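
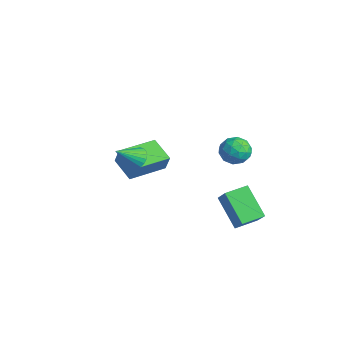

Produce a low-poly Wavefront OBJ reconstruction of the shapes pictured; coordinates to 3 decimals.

v 2.978 3.587 0.499
v 3.436 3.678 1.147
v 2.324 2.642 1.093
v 2.782 2.733 1.741
v 2.261 3.304 1.537
v 2.665 3.887 1.17
v 3.095 2.433 1.07
v 3.499 3.016 0.703
v 3.508 2.964 1.501
v 2.993 3.503 1.789
v 2.767 2.817 0.451
v 2.252 3.356 0.739
v 3.264 3.715 0.771
v 2.496 2.605 1.469
v 2.189 2.94 1.349
v 2.458 2.994 1.73
v 2.811 3.838 0.784
v 3.08 3.892 1.165
v 2.39 3.672 1.394
v 2.68 2.428 1.075
v 2.949 2.482 1.456
v 3.302 3.326 0.51
v 3.571 3.38 0.891
v 3.37 2.648 0.846
v 3.576 3.349 1.36
v 3.192 2.794 1.709
v 3.375 2.617 1.314
v 3.613 2.96 1.099
v 3.273 3.666 1.529
v 2.889 3.111 1.878
v 2.582 3.446 1.758
v 2.82 3.789 1.542
v 3.315 3.246 1.737
v 2.871 3.209 0.362
v 2.487 2.654 0.711
v 2.94 2.531 0.698
v 3.178 2.874 0.482
v 2.568 3.526 0.531
v 2.184 2.971 0.88
v 2.147 3.36 1.141
v 2.385 3.703 0.926
v 2.445 3.074 0.503
v -3.054 0.042 -2.329
v -2.692 0.096 -1.398
v -3.255 2.042 -2.366
v -2.893 2.096 -1.436
v -1.747 0.164 -2.844
v -1.385 0.218 -1.914
v -1.948 2.164 -2.882
v -1.586 2.218 -1.951
v 2.209 2.68 -2.416
v 3.026 2.584 -1.501
v 2.211 3.854 -2.296
v 3.028 3.758 -1.381
v 3.592 2.802 -3.639
v 4.409 2.706 -2.724
v 3.594 3.976 -3.519
v 4.411 3.88 -2.604
v -0.414 -0.126 -0.425
v 0.112 -0.378 -0.733
v -0.406 -1.194 0.465
v 0.224 -0.229 -0.555
v 0.239 -0.065 -0.358
v 0.155 0.09 -0.17
v -0.016 0.213 -0.022
v -0.248 0.284 0.066
v -0.505 0.292 0.078
v -0.748 0.237 0.014
v -0.941 0.126 -0.116
v -1.053 -0.022 -0.294
v -1.068 -0.187 -0.491
v -0.984 -0.342 -0.679
v -0.813 -0.464 -0.827
v -0.581 -0.535 -0.915
v -0.324 -0.544 -0.927
v -0.081 -0.488 -0.864
f 1 38 17
f 38 12 41
f 17 41 6
f 38 41 17
f 1 17 13
f 17 6 18
f 13 18 2
f 17 18 13
f 1 13 22
f 13 2 23
f 22 23 8
f 13 23 22
f 1 22 34
f 22 8 37
f 34 37 11
f 22 37 34
f 1 34 38
f 34 11 42
f 38 42 12
f 34 42 38
f 2 18 29
f 18 6 32
f 29 32 10
f 18 32 29
f 6 41 19
f 41 12 40
f 19 40 5
f 41 40 19
f 12 42 39
f 42 11 35
f 39 35 3
f 42 35 39
f 11 37 36
f 37 8 24
f 36 24 7
f 37 24 36
f 8 23 28
f 23 2 25
f 28 25 9
f 23 25 28
f 4 30 16
f 30 10 31
f 16 31 5
f 30 31 16
f 4 16 14
f 16 5 15
f 14 15 3
f 16 15 14
f 4 14 21
f 14 3 20
f 21 20 7
f 14 20 21
f 4 21 26
f 21 7 27
f 26 27 9
f 21 27 26
f 4 26 30
f 26 9 33
f 30 33 10
f 26 33 30
f 5 31 19
f 31 10 32
f 19 32 6
f 31 32 19
f 3 15 39
f 15 5 40
f 39 40 12
f 15 40 39
f 7 20 36
f 20 3 35
f 36 35 11
f 20 35 36
f 9 27 28
f 27 7 24
f 28 24 8
f 27 24 28
f 10 33 29
f 33 9 25
f 29 25 2
f 33 25 29
f 44 46 43
f 47 44 43
f 43 46 45
f 45 47 43
f 44 50 46
f 48 44 47
f 48 50 44
f 46 50 45
f 49 47 45
f 45 50 49
f 49 48 47
f 50 48 49
f 52 54 51
f 55 52 51
f 51 54 53
f 53 55 51
f 52 58 54
f 56 52 55
f 56 58 52
f 54 58 53
f 57 55 53
f 53 58 57
f 57 56 55
f 58 56 57
f 60 59 62
f 60 62 61
f 62 59 63
f 62 63 61
f 63 59 64
f 63 64 61
f 64 59 65
f 64 65 61
f 65 59 66
f 65 66 61
f 66 59 67
f 66 67 61
f 67 59 68
f 67 68 61
f 68 59 69
f 68 69 61
f 69 59 70
f 69 70 61
f 70 59 71
f 70 71 61
f 71 59 72
f 71 72 61
f 72 59 73
f 72 73 61
f 73 59 74
f 73 74 61
f 74 59 75
f 74 75 61
f 75 59 76
f 75 76 61
f 76 59 60
f 76 60 61



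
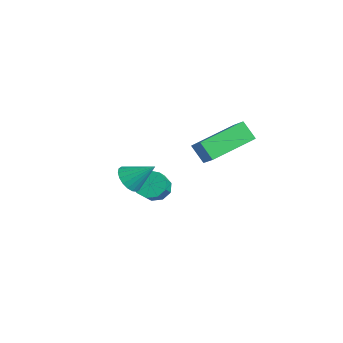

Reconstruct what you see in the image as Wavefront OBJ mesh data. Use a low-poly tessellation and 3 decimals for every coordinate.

v 2.185 -2.151 2.574
v 3.115 -2.26 3.401
v 2.021 -0.028 3.038
v 2.952 -0.137 3.865
v 2.848 -1.943 1.855
v 3.779 -2.052 2.682
v 2.685 0.18 2.319
v 3.615 0.071 3.146
v -0.259 -3.792 -0.534
v 0.387 -3.977 -0.818
v 0.399 -2.888 0.374
v 0.297 -3.726 -1.002
v 0.097 -3.487 -1.094
v -0.174 -3.309 -1.075
v -0.462 -3.226 -0.949
v -0.71 -3.256 -0.741
v -0.868 -3.391 -0.491
v -0.906 -3.606 -0.25
v -0.815 -3.857 -0.066
v -0.615 -4.096 0.026
v -0.344 -4.274 0.007
v -0.056 -4.357 -0.119
v 0.191 -4.328 -0.327
v 0.35 -4.192 -0.577
v -1.599 -1.806 -2.685
v -1.267 -2.185 -3.226
v -0.388 -2.913 -2.177
v -0.721 -2.534 -1.635
v -1.016 -1.755 -3.137
v -0.138 -2.482 -2.088
v -1.038 -1.348 -2.837
v -0.16 -2.076 -1.787
v -1.323 -1.156 -2.465
v -0.444 -1.884 -1.416
v -1.737 -1.268 -2.196
v -0.858 -1.996 -1.147
v -2.087 -1.632 -2.156
v -1.208 -2.36 -1.106
v -2.208 -2.077 -2.363
v -1.329 -2.805 -1.314
v -2.045 -2.396 -2.721
v -1.166 -3.124 -1.672
v -1.673 -2.439 -3.062
v -0.794 -3.166 -2.012
f 2 4 1
f 5 2 1
f 1 4 3
f 3 5 1
f 2 8 4
f 6 2 5
f 6 8 2
f 4 8 3
f 7 5 3
f 3 8 7
f 7 6 5
f 8 6 7
f 10 9 12
f 10 12 11
f 12 9 13
f 12 13 11
f 13 9 14
f 13 14 11
f 14 9 15
f 14 15 11
f 15 9 16
f 15 16 11
f 16 9 17
f 16 17 11
f 17 9 18
f 17 18 11
f 18 9 19
f 18 19 11
f 19 9 20
f 19 20 11
f 20 9 21
f 20 21 11
f 21 9 22
f 21 22 11
f 22 9 23
f 22 23 11
f 23 9 24
f 23 24 11
f 24 9 10
f 24 10 11
f 26 25 29
f 26 29 27
f 27 29 30
f 27 30 28
f 29 25 31
f 29 31 30
f 30 31 32
f 30 32 28
f 31 25 33
f 31 33 32
f 32 33 34
f 32 34 28
f 33 25 35
f 33 35 34
f 34 35 36
f 34 36 28
f 35 25 37
f 35 37 36
f 36 37 38
f 36 38 28
f 37 25 39
f 37 39 38
f 38 39 40
f 38 40 28
f 39 25 41
f 39 41 40
f 40 41 42
f 40 42 28
f 41 25 43
f 41 43 42
f 42 43 44
f 42 44 28
f 43 25 26
f 43 26 44
f 44 26 27
f 44 27 28



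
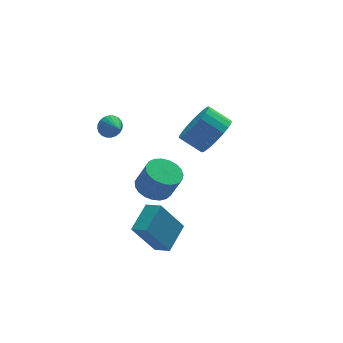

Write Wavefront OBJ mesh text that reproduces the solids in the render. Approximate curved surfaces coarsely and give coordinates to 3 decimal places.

v -0.175 1.361 -3.045
v 0.299 2.097 -2.957
v 0.69 1.695 -1.707
v 0.215 0.959 -1.795
v -0.026 2.199 -2.823
v 0.365 1.797 -1.573
v -0.376 2.156 -2.727
v 0.015 1.755 -1.477
v -0.692 1.976 -2.686
v -0.301 1.575 -1.436
v -0.918 1.69 -2.707
v -0.528 1.288 -1.457
v -1.017 1.346 -2.787
v -0.626 0.945 -1.537
v -0.969 1.005 -2.911
v -0.578 0.604 -1.661
v -0.785 0.726 -3.058
v -0.394 0.324 -1.808
v -0.495 0.556 -3.204
v -0.104 0.155 -1.953
v -0.15 0.526 -3.321
v 0.241 0.124 -2.071
v 0.191 0.639 -3.391
v 0.582 0.238 -2.141
v 0.468 0.878 -3.401
v 0.859 0.477 -2.151
v 0.634 1.2 -3.35
v 1.025 0.799 -2.1
v 0.66 1.55 -3.246
v 1.051 1.148 -1.996
v 0.542 1.867 -3.107
v 0.933 1.466 -1.857
v 2.519 0.732 0.13
v 2.857 0.218 0.993
v 2.04 0.854 1.693
v 1.701 1.368 0.83
v 3.11 0.545 0.99
v 2.293 1.182 1.69
v 3.272 0.901 0.856
v 2.455 1.538 1.556
v 3.32 1.232 0.611
v 2.503 1.868 1.311
v 3.246 1.486 0.294
v 2.428 2.122 0.994
v 3.061 1.625 -0.049
v 2.243 2.261 0.651
v 2.793 1.628 -0.364
v 1.976 2.265 0.336
v 2.484 1.495 -0.605
v 1.667 2.132 0.095
v 2.18 1.246 -0.733
v 1.363 1.882 -0.033
v 1.927 0.918 -0.73
v 1.11 1.555 -0.03
v 1.765 0.562 -0.596
v 0.948 1.199 0.104
v 1.717 0.232 -0.351
v 0.9 0.868 0.349
v 1.792 -0.022 -0.034
v 0.974 0.614 0.666
v 1.977 -0.161 0.309
v 1.159 0.475 1.009
v 2.244 -0.165 0.624
v 1.427 0.472 1.324
v 2.553 -0.032 0.865
v 1.736 0.605 1.565
v -2.746 -0.844 3.125
v -2.37 -0.964 2.713
v -2.594 -1.776 3.535
v -2.238 -0.874 2.868
v -2.183 -0.779 3.062
v -2.214 -0.695 3.265
v -2.326 -0.633 3.447
v -2.502 -0.603 3.58
v -2.715 -0.61 3.644
v -2.933 -0.653 3.628
v -3.122 -0.724 3.536
v -3.254 -0.814 3.381
v -3.309 -0.908 3.187
v -3.278 -0.993 2.984
v -3.166 -1.055 2.802
v -2.99 -1.085 2.669
v -2.777 -1.078 2.606
v -2.56 -1.035 2.621
v -2.872 -3.962 -1.012
v -2.431 -4.574 -0.716
v -1.929 -3.006 -0.439
v -1.488 -3.618 -0.143
v -1.892 -4.002 -2.557
v -1.451 -4.614 -2.261
v -0.949 -3.046 -1.984
v -0.508 -3.658 -1.688
f 2 1 5
f 2 5 3
f 3 5 6
f 3 6 4
f 5 1 7
f 5 7 6
f 6 7 8
f 6 8 4
f 7 1 9
f 7 9 8
f 8 9 10
f 8 10 4
f 9 1 11
f 9 11 10
f 10 11 12
f 10 12 4
f 11 1 13
f 11 13 12
f 12 13 14
f 12 14 4
f 13 1 15
f 13 15 14
f 14 15 16
f 14 16 4
f 15 1 17
f 15 17 16
f 16 17 18
f 16 18 4
f 17 1 19
f 17 19 18
f 18 19 20
f 18 20 4
f 19 1 21
f 19 21 20
f 20 21 22
f 20 22 4
f 21 1 23
f 21 23 22
f 22 23 24
f 22 24 4
f 23 1 25
f 23 25 24
f 24 25 26
f 24 26 4
f 25 1 27
f 25 27 26
f 26 27 28
f 26 28 4
f 27 1 29
f 27 29 28
f 28 29 30
f 28 30 4
f 29 1 31
f 29 31 30
f 30 31 32
f 30 32 4
f 31 1 2
f 31 2 32
f 32 2 3
f 32 3 4
f 34 33 37
f 34 37 35
f 35 37 38
f 35 38 36
f 37 33 39
f 37 39 38
f 38 39 40
f 38 40 36
f 39 33 41
f 39 41 40
f 40 41 42
f 40 42 36
f 41 33 43
f 41 43 42
f 42 43 44
f 42 44 36
f 43 33 45
f 43 45 44
f 44 45 46
f 44 46 36
f 45 33 47
f 45 47 46
f 46 47 48
f 46 48 36
f 47 33 49
f 47 49 48
f 48 49 50
f 48 50 36
f 49 33 51
f 49 51 50
f 50 51 52
f 50 52 36
f 51 33 53
f 51 53 52
f 52 53 54
f 52 54 36
f 53 33 55
f 53 55 54
f 54 55 56
f 54 56 36
f 55 33 57
f 55 57 56
f 56 57 58
f 56 58 36
f 57 33 59
f 57 59 58
f 58 59 60
f 58 60 36
f 59 33 61
f 59 61 60
f 60 61 62
f 60 62 36
f 61 33 63
f 61 63 62
f 62 63 64
f 62 64 36
f 63 33 65
f 63 65 64
f 64 65 66
f 64 66 36
f 65 33 34
f 65 34 66
f 66 34 35
f 66 35 36
f 68 67 70
f 68 70 69
f 70 67 71
f 70 71 69
f 71 67 72
f 71 72 69
f 72 67 73
f 72 73 69
f 73 67 74
f 73 74 69
f 74 67 75
f 74 75 69
f 75 67 76
f 75 76 69
f 76 67 77
f 76 77 69
f 77 67 78
f 77 78 69
f 78 67 79
f 78 79 69
f 79 67 80
f 79 80 69
f 80 67 81
f 80 81 69
f 81 67 82
f 81 82 69
f 82 67 83
f 82 83 69
f 83 67 84
f 83 84 69
f 84 67 68
f 84 68 69
f 86 88 85
f 89 86 85
f 85 88 87
f 87 89 85
f 86 92 88
f 90 86 89
f 90 92 86
f 88 92 87
f 91 89 87
f 87 92 91
f 91 90 89
f 92 90 91



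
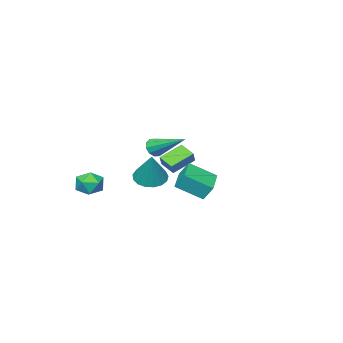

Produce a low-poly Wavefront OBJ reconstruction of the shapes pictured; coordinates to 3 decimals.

v 1.669 -2.393 -3.491
v 2.047 -2.649 -4.172
v 1.173 -3.611 -3.308
v 1.551 -3.867 -3.989
v 1.991 -3.67 -3.326
v 2.297 -2.918 -3.438
v 0.923 -3.342 -4.042
v 1.229 -2.59 -4.154
v 1.586 -3.236 -4.512
v 2.246 -3.438 -4.07
v 0.974 -2.822 -3.41
v 1.634 -3.024 -2.968
v -0.36 2.865 -2.899
v 0.529 1.872 -2.107
v -0.532 3.323 -2.132
v 0.356 2.33 -1.34
v 0.884 3.77 -3.16
v 1.772 2.777 -2.368
v 0.711 4.228 -2.393
v 1.6 3.235 -1.601
v 1.962 1.399 -2.035
v 2.633 1.721 -2.425
v 2.558 2.081 -0.445
v 2.359 2.014 -2.447
v 1.994 2.167 -2.376
v 1.621 2.143 -2.226
v 1.327 1.949 -2.033
v 1.178 1.63 -1.84
v 1.209 1.257 -1.692
v 1.412 0.917 -1.622
v 1.741 0.688 -1.648
v 2.121 0.621 -1.762
v 2.464 0.733 -1.938
v 2.693 0.998 -2.137
v 2.753 1.354 -2.313
v -3.539 -2.455 -4.202
v -3.568 -3.311 -3.791
v -4.759 -2.1 -3.546
v -4.788 -2.956 -3.135
v -3.112 -2.164 -3.565
v -3.141 -3.02 -3.154
v -4.332 -1.809 -2.909
v -4.361 -2.665 -2.498
v -1.77 -2.021 -1.899
v -1.482 -1.766 -2.359
v -1.93 -0.079 -0.921
v -1.845 -1.758 -2.433
v -2.18 -1.851 -2.303
v -2.358 -2.009 -2.019
v -2.312 -2.171 -1.688
v -2.058 -2.276 -1.439
v -1.695 -2.284 -1.365
v -1.361 -2.191 -1.495
v -1.182 -2.033 -1.779
v -1.229 -1.871 -2.109
f 1 12 6
f 1 6 2
f 1 2 8
f 1 8 11
f 1 11 12
f 2 6 10
f 6 12 5
f 12 11 3
f 11 8 7
f 8 2 9
f 4 10 5
f 4 5 3
f 4 3 7
f 4 7 9
f 4 9 10
f 5 10 6
f 3 5 12
f 7 3 11
f 9 7 8
f 10 9 2
f 14 16 13
f 17 14 13
f 13 16 15
f 15 17 13
f 14 20 16
f 18 14 17
f 18 20 14
f 16 20 15
f 19 17 15
f 15 20 19
f 19 18 17
f 20 18 19
f 22 21 24
f 22 24 23
f 24 21 25
f 24 25 23
f 25 21 26
f 25 26 23
f 26 21 27
f 26 27 23
f 27 21 28
f 27 28 23
f 28 21 29
f 28 29 23
f 29 21 30
f 29 30 23
f 30 21 31
f 30 31 23
f 31 21 32
f 31 32 23
f 32 21 33
f 32 33 23
f 33 21 34
f 33 34 23
f 34 21 35
f 34 35 23
f 35 21 22
f 35 22 23
f 37 39 36
f 40 37 36
f 36 39 38
f 38 40 36
f 37 43 39
f 41 37 40
f 41 43 37
f 39 43 38
f 42 40 38
f 38 43 42
f 42 41 40
f 43 41 42
f 45 44 47
f 45 47 46
f 47 44 48
f 47 48 46
f 48 44 49
f 48 49 46
f 49 44 50
f 49 50 46
f 50 44 51
f 50 51 46
f 51 44 52
f 51 52 46
f 52 44 53
f 52 53 46
f 53 44 54
f 53 54 46
f 54 44 55
f 54 55 46
f 55 44 45
f 55 45 46



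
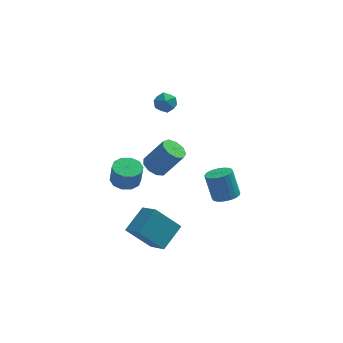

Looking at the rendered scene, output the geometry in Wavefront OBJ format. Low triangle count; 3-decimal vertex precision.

v -3.497 3.898 -4.059
v -2.563 3.956 -4.145
v -2.428 3.76 -2.806
v -3.363 3.702 -2.721
v -2.768 4.491 -4.046
v -2.633 4.294 -2.707
v -3.251 4.799 -3.952
v -3.117 4.602 -2.613
v -3.829 4.763 -3.899
v -3.694 4.567 -2.56
v -4.279 4.397 -3.908
v -4.145 4.2 -2.569
v -4.432 3.84 -3.974
v -4.297 3.644 -2.635
v -4.227 3.306 -4.073
v -4.092 3.109 -2.734
v -3.743 2.998 -4.167
v -3.609 2.801 -2.828
v -3.166 3.033 -4.22
v -3.031 2.837 -2.881
v -2.715 3.4 -4.211
v -2.581 3.203 -2.872
v -3.005 -4.571 -1.46
v -1.994 -3.353 -0.582
v -3.694 -3.429 -2.25
v -2.683 -2.211 -1.372
v -1.597 -4.709 -2.888
v -0.586 -3.491 -2.01
v -2.286 -3.567 -3.678
v -1.275 -2.349 -2.8
v -1.905 -0.008 0.376
v -1.366 0.489 0.032
v -0.256 0.386 1.62
v -0.795 -0.112 1.964
v -1.742 0.783 0.313
v -0.632 0.679 1.901
v -2.194 0.706 0.624
v -1.084 0.603 2.212
v -2.511 0.296 0.819
v -1.401 0.192 2.407
v -2.544 -0.257 0.807
v -1.435 -0.36 2.395
v -2.278 -0.694 0.592
v -1.169 -0.797 2.18
v -1.838 -0.81 0.277
v -0.728 -0.913 1.865
v -1.428 -0.55 0.008
v -0.319 -0.654 1.596
v -1.242 -0.038 -0.089
v -0.133 -0.141 1.499
v -1.63 3.086 4.07
v -1.151 3.026 3.446
v -1.189 1.974 4.514
v -0.71 1.914 3.89
v -0.577 2.466 4.438
v -0.85 3.153 4.163
v -1.49 1.847 3.797
v -1.763 2.534 3.522
v -1.065 2.261 3.277
v -0.501 2.643 3.673
v -1.839 2.357 4.287
v -1.275 2.739 4.683
v 2.238 0.622 -3.018
v 2.983 0.348 -2.742
v 2.566 0.884 -1.086
v 1.822 1.158 -1.362
v 3.055 0.657 -2.824
v 2.638 1.193 -1.168
v 3.003 0.96 -2.935
v 2.586 1.497 -1.279
v 2.834 1.213 -3.059
v 2.417 1.749 -1.403
v 2.575 1.375 -3.177
v 2.158 1.911 -1.521
v 2.264 1.423 -3.271
v 1.848 1.959 -1.615
v 1.95 1.348 -3.326
v 1.533 1.885 -1.67
v 1.679 1.163 -3.334
v 1.263 1.7 -1.678
v 1.494 0.896 -3.294
v 1.077 1.432 -1.638
v 1.422 0.587 -3.212
v 1.005 1.123 -1.556
v 1.474 0.283 -3.101
v 1.057 0.82 -1.445
v 1.643 0.031 -2.977
v 1.226 0.567 -1.321
v 1.902 -0.131 -2.859
v 1.485 0.405 -1.203
v 2.212 -0.179 -2.765
v 1.796 0.357 -1.109
v 2.527 -0.105 -2.71
v 2.11 0.432 -1.054
v 2.797 0.08 -2.702
v 2.381 0.617 -1.046
f 2 1 5
f 2 5 3
f 3 5 6
f 3 6 4
f 5 1 7
f 5 7 6
f 6 7 8
f 6 8 4
f 7 1 9
f 7 9 8
f 8 9 10
f 8 10 4
f 9 1 11
f 9 11 10
f 10 11 12
f 10 12 4
f 11 1 13
f 11 13 12
f 12 13 14
f 12 14 4
f 13 1 15
f 13 15 14
f 14 15 16
f 14 16 4
f 15 1 17
f 15 17 16
f 16 17 18
f 16 18 4
f 17 1 19
f 17 19 18
f 18 19 20
f 18 20 4
f 19 1 21
f 19 21 20
f 20 21 22
f 20 22 4
f 21 1 2
f 21 2 22
f 22 2 3
f 22 3 4
f 24 26 23
f 27 24 23
f 23 26 25
f 25 27 23
f 24 30 26
f 28 24 27
f 28 30 24
f 26 30 25
f 29 27 25
f 25 30 29
f 29 28 27
f 30 28 29
f 32 31 35
f 32 35 33
f 33 35 36
f 33 36 34
f 35 31 37
f 35 37 36
f 36 37 38
f 36 38 34
f 37 31 39
f 37 39 38
f 38 39 40
f 38 40 34
f 39 31 41
f 39 41 40
f 40 41 42
f 40 42 34
f 41 31 43
f 41 43 42
f 42 43 44
f 42 44 34
f 43 31 45
f 43 45 44
f 44 45 46
f 44 46 34
f 45 31 47
f 45 47 46
f 46 47 48
f 46 48 34
f 47 31 49
f 47 49 48
f 48 49 50
f 48 50 34
f 49 31 32
f 49 32 50
f 50 32 33
f 50 33 34
f 51 62 56
f 51 56 52
f 51 52 58
f 51 58 61
f 51 61 62
f 52 56 60
f 56 62 55
f 62 61 53
f 61 58 57
f 58 52 59
f 54 60 55
f 54 55 53
f 54 53 57
f 54 57 59
f 54 59 60
f 55 60 56
f 53 55 62
f 57 53 61
f 59 57 58
f 60 59 52
f 64 63 67
f 64 67 65
f 65 67 68
f 65 68 66
f 67 63 69
f 67 69 68
f 68 69 70
f 68 70 66
f 69 63 71
f 69 71 70
f 70 71 72
f 70 72 66
f 71 63 73
f 71 73 72
f 72 73 74
f 72 74 66
f 73 63 75
f 73 75 74
f 74 75 76
f 74 76 66
f 75 63 77
f 75 77 76
f 76 77 78
f 76 78 66
f 77 63 79
f 77 79 78
f 78 79 80
f 78 80 66
f 79 63 81
f 79 81 80
f 80 81 82
f 80 82 66
f 81 63 83
f 81 83 82
f 82 83 84
f 82 84 66
f 83 63 85
f 83 85 84
f 84 85 86
f 84 86 66
f 85 63 87
f 85 87 86
f 86 87 88
f 86 88 66
f 87 63 89
f 87 89 88
f 88 89 90
f 88 90 66
f 89 63 91
f 89 91 90
f 90 91 92
f 90 92 66
f 91 63 93
f 91 93 92
f 92 93 94
f 92 94 66
f 93 63 95
f 93 95 94
f 94 95 96
f 94 96 66
f 95 63 64
f 95 64 96
f 96 64 65
f 96 65 66



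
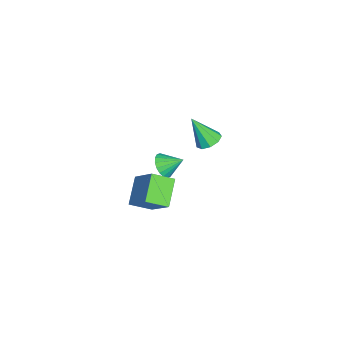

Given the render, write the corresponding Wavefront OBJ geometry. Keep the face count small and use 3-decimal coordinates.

v 2.249 0.939 0.089
v 3.404 1.985 1.556
v 1.941 2.121 -0.511
v 3.095 3.166 0.957
v 3.685 0.794 -0.937
v 4.839 1.839 0.531
v 3.376 1.975 -1.536
v 4.531 3.021 -0.069
v -3.352 4.259 -1.491
v -2.573 4.431 -1.349
v -3.448 3.261 0.251
v -2.897 4.829 -1.139
v -3.433 4.96 -1.094
v -3.932 4.763 -1.235
v -4.159 4.33 -1.495
v -4.008 3.864 -1.754
v -3.551 3.582 -1.89
v -3 3.617 -1.839
v -2.614 3.953 -1.626
v -1.256 1.991 -2.076
v -0.932 2.397 -2.736
v -1.184 3.089 -1.364
v -1.3 2.449 -2.778
v -1.659 2.41 -2.682
v -1.938 2.289 -2.465
v -2.083 2.108 -2.171
v -2.063 1.904 -1.859
v -1.884 1.718 -1.589
v -1.581 1.585 -1.415
v -1.213 1.533 -1.373
v -0.854 1.572 -1.469
v -0.574 1.693 -1.686
v -0.43 1.874 -1.98
v -0.45 2.078 -2.292
v -0.629 2.265 -2.562
f 2 4 1
f 5 2 1
f 1 4 3
f 3 5 1
f 2 8 4
f 6 2 5
f 6 8 2
f 4 8 3
f 7 5 3
f 3 8 7
f 7 6 5
f 8 6 7
f 10 9 12
f 10 12 11
f 12 9 13
f 12 13 11
f 13 9 14
f 13 14 11
f 14 9 15
f 14 15 11
f 15 9 16
f 15 16 11
f 16 9 17
f 16 17 11
f 17 9 18
f 17 18 11
f 18 9 19
f 18 19 11
f 19 9 10
f 19 10 11
f 21 20 23
f 21 23 22
f 23 20 24
f 23 24 22
f 24 20 25
f 24 25 22
f 25 20 26
f 25 26 22
f 26 20 27
f 26 27 22
f 27 20 28
f 27 28 22
f 28 20 29
f 28 29 22
f 29 20 30
f 29 30 22
f 30 20 31
f 30 31 22
f 31 20 32
f 31 32 22
f 32 20 33
f 32 33 22
f 33 20 34
f 33 34 22
f 34 20 35
f 34 35 22
f 35 20 21
f 35 21 22



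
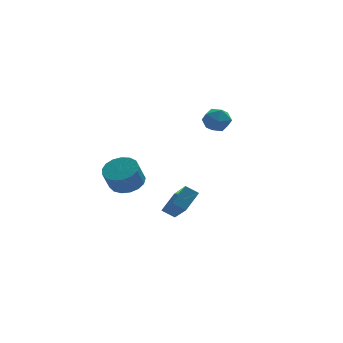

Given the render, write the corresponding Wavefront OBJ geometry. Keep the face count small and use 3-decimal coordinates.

v -1.793 -2.929 -0.915
v -1.525 -4.624 0.43
v -0.934 -2.138 -0.09
v -0.666 -3.833 1.255
v -1.114 -3.187 -1.375
v -0.846 -4.882 -0.03
v -0.255 -2.396 -0.55
v 0.013 -4.091 0.795
v 1.639 2.956 3.208
v 2.226 3.105 3.949
v 2.574 1.835 2.691
v 3.161 1.984 3.432
v 2.295 1.603 3.577
v 1.718 2.296 3.896
v 3.082 2.644 2.744
v 2.505 3.337 3.063
v 3.118 2.912 3.662
v 2.632 2.269 4.177
v 2.168 2.671 2.463
v 1.682 2.028 2.978
v -2.623 3.334 -1.538
v -1.598 3.094 -1.257
v -2.071 2.585 0.038
v -3.097 2.826 -0.242
v -1.662 3.584 -1.089
v -2.135 3.075 0.207
v -1.947 4.016 -1.023
v -2.42 3.507 0.273
v -2.386 4.292 -1.075
v -2.859 3.783 0.221
v -2.88 4.349 -1.233
v -3.353 3.84 0.063
v -3.315 4.173 -1.461
v -3.788 3.664 -0.165
v -3.592 3.806 -1.706
v -4.065 3.297 -0.411
v -3.647 3.33 -1.913
v -4.12 2.821 -0.618
v -3.467 2.855 -2.034
v -3.94 2.346 -0.739
v -3.094 2.49 -2.041
v -3.567 1.981 -0.746
v -2.614 2.319 -1.933
v -3.087 1.81 -0.638
v -2.135 2.38 -1.734
v -2.608 1.871 -0.439
v -1.769 2.66 -1.491
v -2.242 2.151 -0.195
f 2 4 1
f 5 2 1
f 1 4 3
f 3 5 1
f 2 8 4
f 6 2 5
f 6 8 2
f 4 8 3
f 7 5 3
f 3 8 7
f 7 6 5
f 8 6 7
f 9 20 14
f 9 14 10
f 9 10 16
f 9 16 19
f 9 19 20
f 10 14 18
f 14 20 13
f 20 19 11
f 19 16 15
f 16 10 17
f 12 18 13
f 12 13 11
f 12 11 15
f 12 15 17
f 12 17 18
f 13 18 14
f 11 13 20
f 15 11 19
f 17 15 16
f 18 17 10
f 22 21 25
f 22 25 23
f 23 25 26
f 23 26 24
f 25 21 27
f 25 27 26
f 26 27 28
f 26 28 24
f 27 21 29
f 27 29 28
f 28 29 30
f 28 30 24
f 29 21 31
f 29 31 30
f 30 31 32
f 30 32 24
f 31 21 33
f 31 33 32
f 32 33 34
f 32 34 24
f 33 21 35
f 33 35 34
f 34 35 36
f 34 36 24
f 35 21 37
f 35 37 36
f 36 37 38
f 36 38 24
f 37 21 39
f 37 39 38
f 38 39 40
f 38 40 24
f 39 21 41
f 39 41 40
f 40 41 42
f 40 42 24
f 41 21 43
f 41 43 42
f 42 43 44
f 42 44 24
f 43 21 45
f 43 45 44
f 44 45 46
f 44 46 24
f 45 21 47
f 45 47 46
f 46 47 48
f 46 48 24
f 47 21 22
f 47 22 48
f 48 22 23
f 48 23 24



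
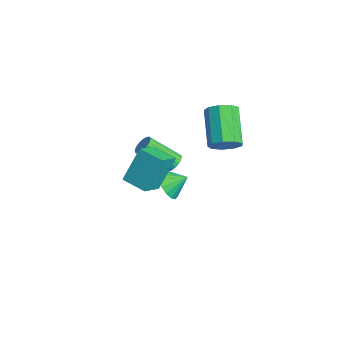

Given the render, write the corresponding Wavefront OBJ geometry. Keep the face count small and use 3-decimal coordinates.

v -2.123 -0.078 -2.469
v -1.562 -0.13 -2.331
v -2.016 -1.555 -1.033
v -2.577 -1.502 -1.171
v -1.63 0.026 -2.183
v -2.083 -1.398 -0.885
v -1.772 0.167 -2.078
v -2.226 -1.257 -0.78
v -1.968 0.271 -2.032
v -2.422 -1.154 -0.734
v -2.188 0.322 -2.053
v -2.641 -1.103 -0.755
v -2.398 0.312 -2.138
v -2.851 -1.113 -0.84
v -2.566 0.242 -2.272
v -3.019 -1.183 -0.975
v -2.666 0.124 -2.437
v -3.12 -1.301 -1.139
v -2.684 -0.025 -2.607
v -3.138 -1.45 -1.309
v -2.617 -0.182 -2.755
v -3.07 -1.606 -1.457
v -2.474 -0.323 -2.86
v -2.928 -1.747 -1.562
v -2.278 -0.426 -2.906
v -2.732 -1.851 -1.608
v -2.059 -0.477 -2.885
v -2.512 -1.902 -1.587
v -1.849 -0.467 -2.8
v -2.302 -1.892 -1.502
v -1.681 -0.397 -2.665
v -2.134 -1.822 -1.368
v -1.58 -0.279 -2.501
v -2.034 -1.704 -1.203
v 1.522 -2.87 -0.177
v 1.217 -1.977 1.518
v 2.535 -2.117 -0.391
v 2.23 -1.225 1.304
v 2.29 -3.735 0.416
v 1.985 -2.843 2.111
v 3.303 -2.983 0.202
v 2.998 -2.09 1.897
v 1.188 1.458 0.879
v 1.704 1.742 1.463
v 0.028 2.067 2.786
v -0.488 1.782 2.201
v 1.528 2.17 1.134
v -0.148 2.495 2.457
v 1.193 2.265 0.686
v -0.484 2.59 2.009
v 0.855 1.982 0.328
v -0.821 2.306 1.651
v 0.674 1.453 0.227
v -1.003 1.778 1.55
v 0.733 0.927 0.432
v -0.944 1.252 1.754
v 1.005 0.649 0.845
v -0.671 0.973 2.168
v 1.363 0.749 1.274
v -0.313 1.074 2.597
v 1.639 1.181 1.518
v -0.037 1.506 2.841
v -2.397 -0.307 -4.203
v -1.506 -0.396 -4.551
v -2.083 0.607 -3.637
v -1.719 -0.132 -4.861
v -2.087 0.093 -5.019
v -2.526 0.226 -4.991
v -2.936 0.237 -4.782
v -3.221 0.123 -4.441
v -3.318 -0.089 -4.045
v -3.204 -0.351 -3.686
v -2.905 -0.603 -3.445
v -2.489 -0.787 -3.377
v -2.052 -0.861 -3.499
v -1.694 -0.808 -3.783
v -1.497 -0.641 -4.162
f 2 1 5
f 2 5 3
f 3 5 6
f 3 6 4
f 5 1 7
f 5 7 6
f 6 7 8
f 6 8 4
f 7 1 9
f 7 9 8
f 8 9 10
f 8 10 4
f 9 1 11
f 9 11 10
f 10 11 12
f 10 12 4
f 11 1 13
f 11 13 12
f 12 13 14
f 12 14 4
f 13 1 15
f 13 15 14
f 14 15 16
f 14 16 4
f 15 1 17
f 15 17 16
f 16 17 18
f 16 18 4
f 17 1 19
f 17 19 18
f 18 19 20
f 18 20 4
f 19 1 21
f 19 21 20
f 20 21 22
f 20 22 4
f 21 1 23
f 21 23 22
f 22 23 24
f 22 24 4
f 23 1 25
f 23 25 24
f 24 25 26
f 24 26 4
f 25 1 27
f 25 27 26
f 26 27 28
f 26 28 4
f 27 1 29
f 27 29 28
f 28 29 30
f 28 30 4
f 29 1 31
f 29 31 30
f 30 31 32
f 30 32 4
f 31 1 33
f 31 33 32
f 32 33 34
f 32 34 4
f 33 1 2
f 33 2 34
f 34 2 3
f 34 3 4
f 36 38 35
f 39 36 35
f 35 38 37
f 37 39 35
f 36 42 38
f 40 36 39
f 40 42 36
f 38 42 37
f 41 39 37
f 37 42 41
f 41 40 39
f 42 40 41
f 44 43 47
f 44 47 45
f 45 47 48
f 45 48 46
f 47 43 49
f 47 49 48
f 48 49 50
f 48 50 46
f 49 43 51
f 49 51 50
f 50 51 52
f 50 52 46
f 51 43 53
f 51 53 52
f 52 53 54
f 52 54 46
f 53 43 55
f 53 55 54
f 54 55 56
f 54 56 46
f 55 43 57
f 55 57 56
f 56 57 58
f 56 58 46
f 57 43 59
f 57 59 58
f 58 59 60
f 58 60 46
f 59 43 61
f 59 61 60
f 60 61 62
f 60 62 46
f 61 43 44
f 61 44 62
f 62 44 45
f 62 45 46
f 64 63 66
f 64 66 65
f 66 63 67
f 66 67 65
f 67 63 68
f 67 68 65
f 68 63 69
f 68 69 65
f 69 63 70
f 69 70 65
f 70 63 71
f 70 71 65
f 71 63 72
f 71 72 65
f 72 63 73
f 72 73 65
f 73 63 74
f 73 74 65
f 74 63 75
f 74 75 65
f 75 63 76
f 75 76 65
f 76 63 77
f 76 77 65
f 77 63 64
f 77 64 65



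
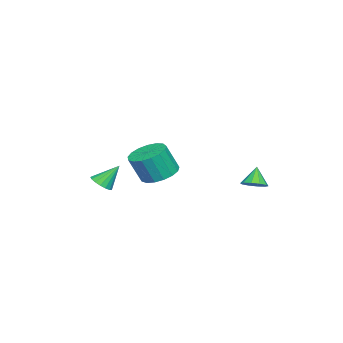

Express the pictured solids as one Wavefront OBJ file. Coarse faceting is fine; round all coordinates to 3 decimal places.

v 1.598 -0.829 0.622
v 2.501 -0.274 0.6
v 2.884 -0.835 2.136
v 1.982 -1.391 2.158
v 2.165 0.049 0.801
v 2.548 -0.513 2.338
v 1.699 0.17 0.962
v 2.082 -0.392 2.498
v 1.21 0.062 1.044
v 1.593 -0.499 2.581
v 0.81 -0.25 1.03
v 1.194 -0.811 2.567
v 0.591 -0.695 0.922
v 0.974 -1.256 2.459
v 0.602 -1.17 0.746
v 0.986 -1.731 2.282
v 0.842 -1.568 0.541
v 1.225 -2.129 2.077
v 1.255 -1.796 0.354
v 1.638 -2.357 1.891
v 1.747 -1.803 0.229
v 2.13 -2.364 1.766
v 2.204 -1.587 0.194
v 2.588 -2.148 1.73
v 2.523 -1.197 0.257
v 2.906 -1.758 1.793
v 2.63 -0.723 0.403
v 3.013 -1.284 1.939
v 1.509 -4.078 -0.538
v 2.134 -4.154 -0.231
v 1.031 -3.262 0.638
v 2.167 -3.874 -0.412
v 2.05 -3.641 -0.622
v 1.808 -3.508 -0.813
v 1.499 -3.505 -0.94
v 1.191 -3.634 -0.976
v 0.957 -3.865 -0.911
v 0.849 -4.144 -0.761
v 0.893 -4.409 -0.56
v 1.077 -4.597 -0.354
v 1.361 -4.667 -0.19
v 1.679 -4.602 -0.106
v 1.958 -4.417 -0.121
v -1.532 3.168 -0.786
v -0.898 3.201 -0.425
v -2.128 3.112 0.266
v -1.046 3.623 -0.486
v -1.38 3.871 -0.662
v -1.771 3.851 -0.885
v -2.072 3.57 -1.07
v -2.166 3.135 -1.147
v -2.018 2.713 -1.086
v -1.685 2.465 -0.91
v -1.293 2.486 -0.687
v -0.993 2.767 -0.502
f 2 1 5
f 2 5 3
f 3 5 6
f 3 6 4
f 5 1 7
f 5 7 6
f 6 7 8
f 6 8 4
f 7 1 9
f 7 9 8
f 8 9 10
f 8 10 4
f 9 1 11
f 9 11 10
f 10 11 12
f 10 12 4
f 11 1 13
f 11 13 12
f 12 13 14
f 12 14 4
f 13 1 15
f 13 15 14
f 14 15 16
f 14 16 4
f 15 1 17
f 15 17 16
f 16 17 18
f 16 18 4
f 17 1 19
f 17 19 18
f 18 19 20
f 18 20 4
f 19 1 21
f 19 21 20
f 20 21 22
f 20 22 4
f 21 1 23
f 21 23 22
f 22 23 24
f 22 24 4
f 23 1 25
f 23 25 24
f 24 25 26
f 24 26 4
f 25 1 27
f 25 27 26
f 26 27 28
f 26 28 4
f 27 1 2
f 27 2 28
f 28 2 3
f 28 3 4
f 30 29 32
f 30 32 31
f 32 29 33
f 32 33 31
f 33 29 34
f 33 34 31
f 34 29 35
f 34 35 31
f 35 29 36
f 35 36 31
f 36 29 37
f 36 37 31
f 37 29 38
f 37 38 31
f 38 29 39
f 38 39 31
f 39 29 40
f 39 40 31
f 40 29 41
f 40 41 31
f 41 29 42
f 41 42 31
f 42 29 43
f 42 43 31
f 43 29 30
f 43 30 31
f 45 44 47
f 45 47 46
f 47 44 48
f 47 48 46
f 48 44 49
f 48 49 46
f 49 44 50
f 49 50 46
f 50 44 51
f 50 51 46
f 51 44 52
f 51 52 46
f 52 44 53
f 52 53 46
f 53 44 54
f 53 54 46
f 54 44 55
f 54 55 46
f 55 44 45
f 55 45 46



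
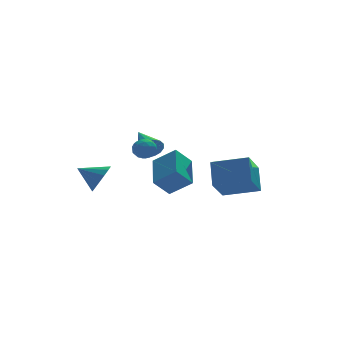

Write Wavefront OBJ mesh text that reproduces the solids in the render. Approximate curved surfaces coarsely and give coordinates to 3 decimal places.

v 2.397 -1.263 0.154
v 2.655 -0.211 1.345
v 3.337 -0.14 -1.041
v 3.595 0.912 0.151
v 4.085 -2.192 0.609
v 4.343 -1.14 1.801
v 5.025 -1.069 -0.585
v 5.283 -0.017 0.606
v 0.232 1.942 1.831
v 0.67 1.78 2.378
v 0.088 3.638 2.449
v 0.896 1.898 2.106
v 0.943 2.028 1.76
v 0.8 2.136 1.433
v 0.505 2.191 1.213
v 0.136 2.18 1.158
v -0.207 2.105 1.283
v -0.432 1.987 1.556
v -0.48 1.856 1.902
v -0.336 1.749 2.229
v -0.041 1.694 2.449
v 0.327 1.705 2.504
v -0.096 -3.224 2.037
v 0.459 -1.411 2.815
v -1.058 -2.567 1.191
v -0.504 -0.753 1.969
v 0.764 -3.107 1.151
v 1.318 -1.293 1.929
v -0.199 -2.449 0.305
v 0.356 -0.636 1.083
v -0.548 0.218 2.295
v -0.218 -0.016 2.819
v -1.322 -0.504 2.461
v -0.992 -0.738 2.985
v -1.266 -0.135 3.008
v -0.787 0.311 2.905
v -0.753 -0.831 2.375
v -0.274 -0.385 2.272
v -0.344 -0.664 2.869
v -0.661 -0.234 3.26
v -0.879 -0.286 2.02
v -1.196 0.144 2.411
v -0.315 0.164 2.542
v -1.225 -0.684 2.738
v -1.386 -0.33 2.751
v -1.192 -0.467 3.059
v -0.65 0.357 2.593
v -0.456 0.219 2.901
v -1.072 0.149 3.012
v -1.084 -0.739 2.379
v -0.89 -0.877 2.687
v -0.348 -0.053 2.221
v -0.154 -0.19 2.529
v -0.468 -0.669 2.268
v -0.195 -0.354 2.88
v -0.65 -0.778 2.978
v -0.509 -0.833 2.619
v -0.228 -0.571 2.558
v -0.381 -0.101 3.11
v -0.837 -0.525 3.207
v -0.998 -0.171 3.221
v -0.716 0.091 3.16
v -0.456 -0.482 3.139
v -0.703 0.005 2.073
v -1.159 -0.419 2.17
v -0.824 -0.611 2.12
v -0.542 -0.349 2.059
v -0.89 0.258 2.302
v -1.345 -0.166 2.4
v -1.312 0.051 2.722
v -1.031 0.313 2.661
v -1.084 -0.038 2.141
v -1.951 3.403 -0.538
v -1.357 3.793 0.122
v -3.069 3.957 0.138
v -1.401 4.142 -0.236
v -1.592 4.293 -0.675
v -1.879 4.206 -1.078
v -2.185 3.903 -1.336
v -2.429 3.466 -1.38
v -2.544 3.012 -1.199
v -2.501 2.663 -0.841
v -2.31 2.512 -0.402
v -2.023 2.6 0.001
v -1.716 2.903 0.259
v -1.473 3.339 0.303
f 2 4 1
f 5 2 1
f 1 4 3
f 3 5 1
f 2 8 4
f 6 2 5
f 6 8 2
f 4 8 3
f 7 5 3
f 3 8 7
f 7 6 5
f 8 6 7
f 10 9 12
f 10 12 11
f 12 9 13
f 12 13 11
f 13 9 14
f 13 14 11
f 14 9 15
f 14 15 11
f 15 9 16
f 15 16 11
f 16 9 17
f 16 17 11
f 17 9 18
f 17 18 11
f 18 9 19
f 18 19 11
f 19 9 20
f 19 20 11
f 20 9 21
f 20 21 11
f 21 9 22
f 21 22 11
f 22 9 10
f 22 10 11
f 24 26 23
f 27 24 23
f 23 26 25
f 25 27 23
f 24 30 26
f 28 24 27
f 28 30 24
f 26 30 25
f 29 27 25
f 25 30 29
f 29 28 27
f 30 28 29
f 31 68 47
f 68 42 71
f 47 71 36
f 68 71 47
f 31 47 43
f 47 36 48
f 43 48 32
f 47 48 43
f 31 43 52
f 43 32 53
f 52 53 38
f 43 53 52
f 31 52 64
f 52 38 67
f 64 67 41
f 52 67 64
f 31 64 68
f 64 41 72
f 68 72 42
f 64 72 68
f 32 48 59
f 48 36 62
f 59 62 40
f 48 62 59
f 36 71 49
f 71 42 70
f 49 70 35
f 71 70 49
f 42 72 69
f 72 41 65
f 69 65 33
f 72 65 69
f 41 67 66
f 67 38 54
f 66 54 37
f 67 54 66
f 38 53 58
f 53 32 55
f 58 55 39
f 53 55 58
f 34 60 46
f 60 40 61
f 46 61 35
f 60 61 46
f 34 46 44
f 46 35 45
f 44 45 33
f 46 45 44
f 34 44 51
f 44 33 50
f 51 50 37
f 44 50 51
f 34 51 56
f 51 37 57
f 56 57 39
f 51 57 56
f 34 56 60
f 56 39 63
f 60 63 40
f 56 63 60
f 35 61 49
f 61 40 62
f 49 62 36
f 61 62 49
f 33 45 69
f 45 35 70
f 69 70 42
f 45 70 69
f 37 50 66
f 50 33 65
f 66 65 41
f 50 65 66
f 39 57 58
f 57 37 54
f 58 54 38
f 57 54 58
f 40 63 59
f 63 39 55
f 59 55 32
f 63 55 59
f 74 73 76
f 74 76 75
f 76 73 77
f 76 77 75
f 77 73 78
f 77 78 75
f 78 73 79
f 78 79 75
f 79 73 80
f 79 80 75
f 80 73 81
f 80 81 75
f 81 73 82
f 81 82 75
f 82 73 83
f 82 83 75
f 83 73 84
f 83 84 75
f 84 73 85
f 84 85 75
f 85 73 86
f 85 86 75
f 86 73 74
f 86 74 75



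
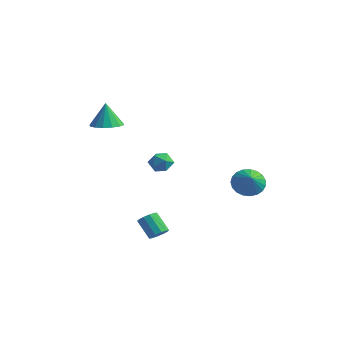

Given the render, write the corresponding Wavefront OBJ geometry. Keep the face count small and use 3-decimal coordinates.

v -3.888 -3.85 2.784
v -3.118 -3.296 2.843
v -4.092 -3.73 4.336
v -3.492 -2.986 2.77
v -3.973 -2.907 2.7
v -4.43 -3.081 2.654
v -4.743 -3.46 2.642
v -4.826 -3.944 2.668
v -4.658 -4.403 2.725
v -4.284 -4.713 2.798
v -3.803 -4.792 2.867
v -3.345 -4.619 2.914
v -3.033 -4.239 2.926
v -2.95 -3.755 2.9
v 2.116 0.983 -1.227
v 2.649 1.787 -1.132
v 2.924 0.357 -0.473
v 2.39 1.822 -0.825
v 2.083 1.711 -0.587
v 1.782 1.475 -0.46
v 1.539 1.153 -0.466
v 1.395 0.802 -0.603
v 1.376 0.483 -0.848
v 1.485 0.249 -1.158
v 1.703 0.143 -1.481
v 1.992 0.181 -1.759
v 2.303 0.359 -1.945
v 2.581 0.644 -2.007
v 2.779 0.988 -1.935
v 2.862 1.331 -1.739
v 2.816 1.613 -1.455
v -0.676 -2.449 1.166
v -0.237 -2.986 0.863
v -1.423 -2.514 0.197
v -0.984 -3.051 -0.106
v -1.391 -3.201 0.514
v -0.93 -3.161 1.113
v -0.73 -2.339 -0.053
v -0.269 -2.299 0.546
v -0.27 -2.918 0.109
v -0.679 -3.45 0.46
v -0.981 -2.05 0.6
v -1.39 -2.582 0.951
v -0.076 -3.644 -4.381
v 0.338 -3.857 -4.003
v -0.589 -3.849 -2.981
v -1.004 -3.636 -3.359
v 0.353 -3.487 -3.993
v -0.574 -3.479 -2.971
v 0.204 -3.176 -4.13
v -0.723 -3.169 -3.108
v -0.052 -3.045 -4.364
v -0.979 -3.037 -3.342
v -0.318 -3.142 -4.604
v -1.245 -3.134 -3.582
v -0.491 -3.431 -4.759
v -1.418 -3.423 -3.737
v -0.506 -3.801 -4.769
v -1.433 -3.793 -3.747
v -0.357 -4.111 -4.632
v -1.284 -4.104 -3.61
v -0.101 -4.243 -4.398
v -1.028 -4.235 -3.376
v 0.165 -4.146 -4.158
v -0.762 -4.138 -3.136
f 2 1 4
f 2 4 3
f 4 1 5
f 4 5 3
f 5 1 6
f 5 6 3
f 6 1 7
f 6 7 3
f 7 1 8
f 7 8 3
f 8 1 9
f 8 9 3
f 9 1 10
f 9 10 3
f 10 1 11
f 10 11 3
f 11 1 12
f 11 12 3
f 12 1 13
f 12 13 3
f 13 1 14
f 13 14 3
f 14 1 2
f 14 2 3
f 16 15 18
f 16 18 17
f 18 15 19
f 18 19 17
f 19 15 20
f 19 20 17
f 20 15 21
f 20 21 17
f 21 15 22
f 21 22 17
f 22 15 23
f 22 23 17
f 23 15 24
f 23 24 17
f 24 15 25
f 24 25 17
f 25 15 26
f 25 26 17
f 26 15 27
f 26 27 17
f 27 15 28
f 27 28 17
f 28 15 29
f 28 29 17
f 29 15 30
f 29 30 17
f 30 15 31
f 30 31 17
f 31 15 16
f 31 16 17
f 32 43 37
f 32 37 33
f 32 33 39
f 32 39 42
f 32 42 43
f 33 37 41
f 37 43 36
f 43 42 34
f 42 39 38
f 39 33 40
f 35 41 36
f 35 36 34
f 35 34 38
f 35 38 40
f 35 40 41
f 36 41 37
f 34 36 43
f 38 34 42
f 40 38 39
f 41 40 33
f 45 44 48
f 45 48 46
f 46 48 49
f 46 49 47
f 48 44 50
f 48 50 49
f 49 50 51
f 49 51 47
f 50 44 52
f 50 52 51
f 51 52 53
f 51 53 47
f 52 44 54
f 52 54 53
f 53 54 55
f 53 55 47
f 54 44 56
f 54 56 55
f 55 56 57
f 55 57 47
f 56 44 58
f 56 58 57
f 57 58 59
f 57 59 47
f 58 44 60
f 58 60 59
f 59 60 61
f 59 61 47
f 60 44 62
f 60 62 61
f 61 62 63
f 61 63 47
f 62 44 64
f 62 64 63
f 63 64 65
f 63 65 47
f 64 44 45
f 64 45 65
f 65 45 46
f 65 46 47



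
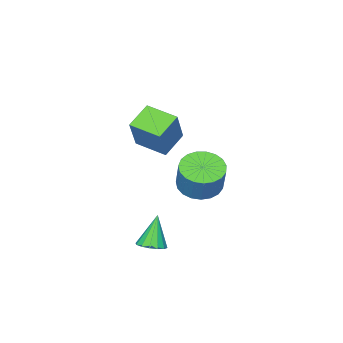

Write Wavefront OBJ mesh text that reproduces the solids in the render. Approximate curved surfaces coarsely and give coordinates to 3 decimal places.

v -2.087 -1.154 -3.627
v -1.456 -0.432 -4.08
v -1.062 0.135 -2.625
v -1.693 -0.586 -2.173
v -1.84 -0.218 -4.059
v -1.446 0.35 -2.605
v -2.267 -0.165 -3.964
v -1.873 0.402 -2.51
v -2.663 -0.283 -3.811
v -2.269 0.284 -2.356
v -2.96 -0.552 -3.626
v -2.566 0.015 -2.171
v -3.105 -0.925 -3.441
v -2.711 -0.357 -1.986
v -3.074 -1.337 -3.288
v -2.68 -0.77 -1.834
v -2.873 -1.718 -3.194
v -2.479 -1.15 -1.74
v -2.536 -2.001 -3.175
v -2.142 -1.433 -1.721
v -2.121 -2.138 -3.234
v -1.727 -1.57 -1.78
v -1.7 -2.104 -3.361
v -1.306 -1.537 -1.907
v -1.346 -1.906 -3.534
v -0.952 -1.339 -2.08
v -1.12 -1.578 -3.723
v -0.727 -1.011 -2.269
v -1.062 -1.177 -3.896
v -0.668 -0.609 -2.441
v -1.18 -0.772 -4.022
v -0.787 -0.204 -2.567
v -0.331 -2.275 0.394
v 0.504 -1.76 2.068
v -0.704 -0.805 0.128
v 0.131 -0.29 1.801
v 0.869 -2.09 -0.261
v 1.704 -1.575 1.412
v 0.496 -0.62 -0.528
v 1.331 -0.105 1.146
v 3.401 1.558 -3.877
v 3.889 1.943 -3.626
v 2.819 1.322 -2.383
v 3.627 2.161 -3.693
v 3.306 2.218 -3.81
v 3.01 2.097 -3.944
v 2.818 1.832 -4.061
v 2.783 1.494 -4.128
v 2.914 1.173 -4.128
v 3.175 0.955 -4.06
v 3.497 0.898 -3.944
v 3.793 1.019 -3.809
v 3.984 1.283 -3.693
v 4.019 1.622 -3.625
f 2 1 5
f 2 5 3
f 3 5 6
f 3 6 4
f 5 1 7
f 5 7 6
f 6 7 8
f 6 8 4
f 7 1 9
f 7 9 8
f 8 9 10
f 8 10 4
f 9 1 11
f 9 11 10
f 10 11 12
f 10 12 4
f 11 1 13
f 11 13 12
f 12 13 14
f 12 14 4
f 13 1 15
f 13 15 14
f 14 15 16
f 14 16 4
f 15 1 17
f 15 17 16
f 16 17 18
f 16 18 4
f 17 1 19
f 17 19 18
f 18 19 20
f 18 20 4
f 19 1 21
f 19 21 20
f 20 21 22
f 20 22 4
f 21 1 23
f 21 23 22
f 22 23 24
f 22 24 4
f 23 1 25
f 23 25 24
f 24 25 26
f 24 26 4
f 25 1 27
f 25 27 26
f 26 27 28
f 26 28 4
f 27 1 29
f 27 29 28
f 28 29 30
f 28 30 4
f 29 1 31
f 29 31 30
f 30 31 32
f 30 32 4
f 31 1 2
f 31 2 32
f 32 2 3
f 32 3 4
f 34 36 33
f 37 34 33
f 33 36 35
f 35 37 33
f 34 40 36
f 38 34 37
f 38 40 34
f 36 40 35
f 39 37 35
f 35 40 39
f 39 38 37
f 40 38 39
f 42 41 44
f 42 44 43
f 44 41 45
f 44 45 43
f 45 41 46
f 45 46 43
f 46 41 47
f 46 47 43
f 47 41 48
f 47 48 43
f 48 41 49
f 48 49 43
f 49 41 50
f 49 50 43
f 50 41 51
f 50 51 43
f 51 41 52
f 51 52 43
f 52 41 53
f 52 53 43
f 53 41 54
f 53 54 43
f 54 41 42
f 54 42 43



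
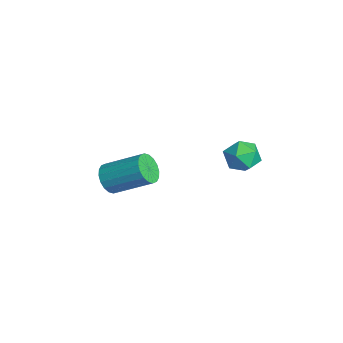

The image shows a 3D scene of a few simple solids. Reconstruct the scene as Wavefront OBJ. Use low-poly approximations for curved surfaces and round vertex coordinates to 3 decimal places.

v -4.114 -2.178 -2.015
v -3.544 -2.326 -2.267
v -2.857 -1.089 -1.437
v -3.426 -0.942 -1.185
v -3.651 -2.14 -2.455
v -2.964 -0.903 -1.626
v -3.849 -1.962 -2.556
v -3.162 -0.726 -1.726
v -4.1 -1.827 -2.55
v -3.413 -0.591 -1.72
v -4.353 -1.762 -2.437
v -3.666 -0.525 -1.608
v -4.559 -1.779 -2.242
v -3.872 -0.542 -1.412
v -4.677 -1.875 -2.001
v -3.99 -0.638 -1.171
v -4.683 -2.031 -1.763
v -3.996 -0.794 -0.933
v -4.576 -2.217 -1.574
v -3.889 -0.98 -0.745
v -4.378 -2.394 -1.474
v -3.691 -1.158 -0.644
v -4.127 -2.529 -1.48
v -3.44 -1.293 -0.65
v -3.874 -2.595 -1.592
v -3.187 -1.358 -0.763
v -3.668 -2.578 -1.788
v -2.981 -1.341 -0.958
v -3.55 -2.482 -2.029
v -2.863 -1.245 -1.199
v -0.052 1.774 2.038
v 0.6 1.616 2.167
v -0.12 0.924 1.333
v 0.532 0.766 1.462
v 0.058 0.677 1.945
v 0.099 1.203 2.381
v 0.381 1.337 1.119
v 0.422 1.863 1.555
v 0.868 1.346 1.598
v 0.668 0.938 2.109
v -0.188 1.602 1.391
v -0.388 1.194 1.902
f 2 1 5
f 2 5 3
f 3 5 6
f 3 6 4
f 5 1 7
f 5 7 6
f 6 7 8
f 6 8 4
f 7 1 9
f 7 9 8
f 8 9 10
f 8 10 4
f 9 1 11
f 9 11 10
f 10 11 12
f 10 12 4
f 11 1 13
f 11 13 12
f 12 13 14
f 12 14 4
f 13 1 15
f 13 15 14
f 14 15 16
f 14 16 4
f 15 1 17
f 15 17 16
f 16 17 18
f 16 18 4
f 17 1 19
f 17 19 18
f 18 19 20
f 18 20 4
f 19 1 21
f 19 21 20
f 20 21 22
f 20 22 4
f 21 1 23
f 21 23 22
f 22 23 24
f 22 24 4
f 23 1 25
f 23 25 24
f 24 25 26
f 24 26 4
f 25 1 27
f 25 27 26
f 26 27 28
f 26 28 4
f 27 1 29
f 27 29 28
f 28 29 30
f 28 30 4
f 29 1 2
f 29 2 30
f 30 2 3
f 30 3 4
f 31 42 36
f 31 36 32
f 31 32 38
f 31 38 41
f 31 41 42
f 32 36 40
f 36 42 35
f 42 41 33
f 41 38 37
f 38 32 39
f 34 40 35
f 34 35 33
f 34 33 37
f 34 37 39
f 34 39 40
f 35 40 36
f 33 35 42
f 37 33 41
f 39 37 38
f 40 39 32



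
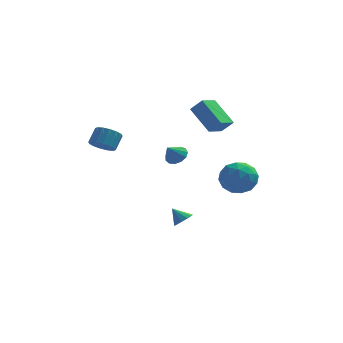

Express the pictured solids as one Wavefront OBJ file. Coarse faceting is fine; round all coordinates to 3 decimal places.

v -4.105 -2.897 2.47
v -3.314 -2.9 2.187
v -3.004 -2.185 3.046
v -3.795 -2.183 3.33
v -3.507 -2.569 1.981
v -3.197 -1.854 2.84
v -3.859 -2.326 1.906
v -3.549 -1.611 2.765
v -4.278 -2.236 1.982
v -3.968 -1.521 2.842
v -4.65 -2.323 2.189
v -4.34 -1.608 3.049
v -4.876 -2.565 2.472
v -4.566 -1.85 3.331
v -4.896 -2.895 2.754
v -4.586 -2.18 3.613
v -4.703 -3.226 2.96
v -4.393 -2.511 3.819
v -4.351 -3.469 3.035
v -4.041 -2.754 3.894
v -3.932 -3.559 2.958
v -3.622 -2.844 3.818
v -3.56 -3.472 2.751
v -3.25 -2.757 3.611
v -3.334 -3.23 2.469
v -3.024 -2.515 3.328
v 3.053 -0.313 -1.23
v 4.226 -0.649 -1.508
v 3.114 -1.471 0.428
v 4.287 -1.807 0.15
v 4.04 -0.634 0.508
v 4.003 0.082 -0.518
v 3.337 -2.202 -0.562
v 3.3 -1.486 -1.588
v 4.402 -1.817 -1.095
v 4.836 -0.847 -0.434
v 2.504 -1.273 -0.646
v 2.938 -0.303 0.015
v 3.634 -0.379 -1.515
v 3.706 -1.741 0.435
v 3.561 -1.051 0.645
v 4.25 -1.249 0.482
v 3.503 0.051 -0.933
v 4.192 -0.147 -1.096
v 4.083 -0.138 0.089
v 3.148 -1.973 0.016
v 3.837 -2.171 -0.147
v 3.09 -0.871 -1.562
v 3.779 -1.069 -1.725
v 3.257 -1.982 -1.169
v 4.427 -1.263 -1.436
v 4.463 -1.944 -0.461
v 3.905 -2.176 -0.88
v 3.882 -1.755 -1.482
v 4.682 -0.693 -1.047
v 4.718 -1.374 -0.072
v 4.573 -0.684 0.138
v 4.551 -0.263 -0.465
v 4.785 -1.38 -0.804
v 2.622 -0.746 -1.008
v 2.658 -1.427 -0.033
v 2.789 -1.857 -0.615
v 2.767 -1.436 -1.218
v 2.877 -0.176 -0.619
v 2.913 -0.857 0.356
v 3.458 -0.365 0.402
v 3.435 0.056 -0.2
v 2.555 -0.74 -0.276
v 1.853 -0.463 2.917
v 0.643 0.686 4.241
v 2.51 0.693 2.513
v 1.3 1.842 3.837
v 2.58 -0.602 3.703
v 1.37 0.547 5.027
v 3.237 0.554 3.299
v 2.027 1.703 4.623
v 0.408 -0.803 -4.354
v 0.851 -0.291 -4.178
v -0.308 -0.457 -3.566
v 0.615 -0.143 -4.457
v 0.313 -0.204 -4.704
v 0.042 -0.456 -4.839
v -0.114 -0.818 -4.821
v -0.103 -1.176 -4.655
v 0.069 -1.415 -4.393
v 0.349 -1.46 -4.119
v 0.648 -1.297 -3.919
v 0.87 -0.977 -3.858
v 0.946 -0.602 -3.955
v 0.031 -1.238 1.204
v 0.391 -1.858 0.983
v -0.451 -1.822 2.056
v 0.645 -1.665 1.259
v 0.705 -1.336 1.518
v 0.551 -0.976 1.677
v 0.231 -0.7 1.686
v -0.152 -0.594 1.541
v -0.477 -0.693 1.29
v -0.64 -0.965 1.011
v -0.591 -1.324 0.794
v -0.344 -1.656 0.706
v 0.022 -1.855 0.777
f 2 1 5
f 2 5 3
f 3 5 6
f 3 6 4
f 5 1 7
f 5 7 6
f 6 7 8
f 6 8 4
f 7 1 9
f 7 9 8
f 8 9 10
f 8 10 4
f 9 1 11
f 9 11 10
f 10 11 12
f 10 12 4
f 11 1 13
f 11 13 12
f 12 13 14
f 12 14 4
f 13 1 15
f 13 15 14
f 14 15 16
f 14 16 4
f 15 1 17
f 15 17 16
f 16 17 18
f 16 18 4
f 17 1 19
f 17 19 18
f 18 19 20
f 18 20 4
f 19 1 21
f 19 21 20
f 20 21 22
f 20 22 4
f 21 1 23
f 21 23 22
f 22 23 24
f 22 24 4
f 23 1 25
f 23 25 24
f 24 25 26
f 24 26 4
f 25 1 2
f 25 2 26
f 26 2 3
f 26 3 4
f 27 64 43
f 64 38 67
f 43 67 32
f 64 67 43
f 27 43 39
f 43 32 44
f 39 44 28
f 43 44 39
f 27 39 48
f 39 28 49
f 48 49 34
f 39 49 48
f 27 48 60
f 48 34 63
f 60 63 37
f 48 63 60
f 27 60 64
f 60 37 68
f 64 68 38
f 60 68 64
f 28 44 55
f 44 32 58
f 55 58 36
f 44 58 55
f 32 67 45
f 67 38 66
f 45 66 31
f 67 66 45
f 38 68 65
f 68 37 61
f 65 61 29
f 68 61 65
f 37 63 62
f 63 34 50
f 62 50 33
f 63 50 62
f 34 49 54
f 49 28 51
f 54 51 35
f 49 51 54
f 30 56 42
f 56 36 57
f 42 57 31
f 56 57 42
f 30 42 40
f 42 31 41
f 40 41 29
f 42 41 40
f 30 40 47
f 40 29 46
f 47 46 33
f 40 46 47
f 30 47 52
f 47 33 53
f 52 53 35
f 47 53 52
f 30 52 56
f 52 35 59
f 56 59 36
f 52 59 56
f 31 57 45
f 57 36 58
f 45 58 32
f 57 58 45
f 29 41 65
f 41 31 66
f 65 66 38
f 41 66 65
f 33 46 62
f 46 29 61
f 62 61 37
f 46 61 62
f 35 53 54
f 53 33 50
f 54 50 34
f 53 50 54
f 36 59 55
f 59 35 51
f 55 51 28
f 59 51 55
f 70 72 69
f 73 70 69
f 69 72 71
f 71 73 69
f 70 76 72
f 74 70 73
f 74 76 70
f 72 76 71
f 75 73 71
f 71 76 75
f 75 74 73
f 76 74 75
f 78 77 80
f 78 80 79
f 80 77 81
f 80 81 79
f 81 77 82
f 81 82 79
f 82 77 83
f 82 83 79
f 83 77 84
f 83 84 79
f 84 77 85
f 84 85 79
f 85 77 86
f 85 86 79
f 86 77 87
f 86 87 79
f 87 77 88
f 87 88 79
f 88 77 89
f 88 89 79
f 89 77 78
f 89 78 79
f 91 90 93
f 91 93 92
f 93 90 94
f 93 94 92
f 94 90 95
f 94 95 92
f 95 90 96
f 95 96 92
f 96 90 97
f 96 97 92
f 97 90 98
f 97 98 92
f 98 90 99
f 98 99 92
f 99 90 100
f 99 100 92
f 100 90 101
f 100 101 92
f 101 90 102
f 101 102 92
f 102 90 91
f 102 91 92



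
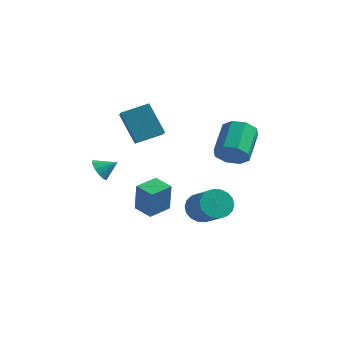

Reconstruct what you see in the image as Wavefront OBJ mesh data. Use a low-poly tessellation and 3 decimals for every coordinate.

v -2.804 0.46 0.27
v -2.494 0.7 -0.358
v -1.996 0.88 0.83
v -2.745 1.006 -0.226
v -3.014 1.139 0.063
v -3.217 1.056 0.418
v -3.289 0.784 0.726
v -3.207 0.409 0.889
v -2.997 0.05 0.855
v -2.726 -0.179 0.635
v -2.48 -0.205 0.3
v -2.337 -0.019 -0.045
v -2.342 0.318 -0.29
v -2.181 3.062 -3.581
v -1.932 2.777 -1.749
v -1.707 4.383 -3.439
v -1.458 4.097 -1.608
v -1.062 2.683 -3.792
v -0.813 2.397 -1.961
v -0.588 4.003 -3.651
v -0.339 3.718 -1.819
v 3.757 2.386 1.945
v 4.252 2.025 2.697
v 3.918 3.753 3.747
v 3.423 4.114 2.995
v 4.687 2.397 2.223
v 4.352 4.125 3.273
v 4.576 2.762 1.586
v 4.242 4.491 2.637
v 3.986 2.907 1.16
v 3.652 4.636 2.21
v 3.262 2.747 1.193
v 2.928 4.475 2.243
v 2.828 2.375 1.667
v 2.493 4.103 2.717
v 2.938 2.009 2.303
v 2.604 3.738 3.354
v 3.528 1.864 2.73
v 3.194 3.593 3.78
v -1.902 1.124 4.319
v -0.797 2.122 4.817
v -2.718 2.436 3.498
v -1.614 3.435 3.996
v -0.786 0.745 2.604
v 0.318 1.744 3.102
v -1.603 2.058 1.783
v -0.498 3.056 2.281
v 2.229 2.122 -2.081
v 2.603 1.76 -2.875
v 3.925 0.796 -1.814
v 3.551 1.158 -1.019
v 2.822 2.118 -2.823
v 4.144 1.154 -1.762
v 2.924 2.477 -2.623
v 4.245 1.512 -1.562
v 2.888 2.765 -2.316
v 4.209 1.801 -1.255
v 2.721 2.926 -1.962
v 4.043 1.962 -0.901
v 2.457 2.928 -1.632
v 3.779 1.964 -0.571
v 2.148 2.77 -1.391
v 3.47 1.806 -0.33
v 1.855 2.484 -1.286
v 3.177 1.52 -0.225
v 1.636 2.126 -1.338
v 2.958 1.162 -0.277
v 1.535 1.768 -1.538
v 2.856 0.803 -0.477
v 1.571 1.479 -1.845
v 2.892 0.515 -0.784
v 1.737 1.318 -2.199
v 3.059 0.354 -1.138
v 2.001 1.316 -2.529
v 3.323 0.352 -1.468
v 2.31 1.474 -2.77
v 3.632 0.51 -1.709
f 2 1 4
f 2 4 3
f 4 1 5
f 4 5 3
f 5 1 6
f 5 6 3
f 6 1 7
f 6 7 3
f 7 1 8
f 7 8 3
f 8 1 9
f 8 9 3
f 9 1 10
f 9 10 3
f 10 1 11
f 10 11 3
f 11 1 12
f 11 12 3
f 12 1 13
f 12 13 3
f 13 1 2
f 13 2 3
f 15 17 14
f 18 15 14
f 14 17 16
f 16 18 14
f 15 21 17
f 19 15 18
f 19 21 15
f 17 21 16
f 20 18 16
f 16 21 20
f 20 19 18
f 21 19 20
f 23 22 26
f 23 26 24
f 24 26 27
f 24 27 25
f 26 22 28
f 26 28 27
f 27 28 29
f 27 29 25
f 28 22 30
f 28 30 29
f 29 30 31
f 29 31 25
f 30 22 32
f 30 32 31
f 31 32 33
f 31 33 25
f 32 22 34
f 32 34 33
f 33 34 35
f 33 35 25
f 34 22 36
f 34 36 35
f 35 36 37
f 35 37 25
f 36 22 38
f 36 38 37
f 37 38 39
f 37 39 25
f 38 22 23
f 38 23 39
f 39 23 24
f 39 24 25
f 41 43 40
f 44 41 40
f 40 43 42
f 42 44 40
f 41 47 43
f 45 41 44
f 45 47 41
f 43 47 42
f 46 44 42
f 42 47 46
f 46 45 44
f 47 45 46
f 49 48 52
f 49 52 50
f 50 52 53
f 50 53 51
f 52 48 54
f 52 54 53
f 53 54 55
f 53 55 51
f 54 48 56
f 54 56 55
f 55 56 57
f 55 57 51
f 56 48 58
f 56 58 57
f 57 58 59
f 57 59 51
f 58 48 60
f 58 60 59
f 59 60 61
f 59 61 51
f 60 48 62
f 60 62 61
f 61 62 63
f 61 63 51
f 62 48 64
f 62 64 63
f 63 64 65
f 63 65 51
f 64 48 66
f 64 66 65
f 65 66 67
f 65 67 51
f 66 48 68
f 66 68 67
f 67 68 69
f 67 69 51
f 68 48 70
f 68 70 69
f 69 70 71
f 69 71 51
f 70 48 72
f 70 72 71
f 71 72 73
f 71 73 51
f 72 48 74
f 72 74 73
f 73 74 75
f 73 75 51
f 74 48 76
f 74 76 75
f 75 76 77
f 75 77 51
f 76 48 49
f 76 49 77
f 77 49 50
f 77 50 51



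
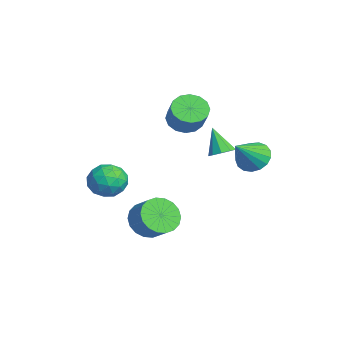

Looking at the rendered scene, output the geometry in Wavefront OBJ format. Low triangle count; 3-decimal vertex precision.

v 0.706 2.33 1.841
v 1.325 2.121 1.208
v 1.574 1.27 3.039
v 1.489 2.475 1.401
v 1.474 2.796 1.696
v 1.283 3.009 2.024
v 0.96 3.068 2.31
v 0.578 2.957 2.488
v 0.226 2.702 2.519
v -0.016 2.363 2.394
v -0.093 2.015 2.142
v 0.013 1.74 1.822
v 0.278 1.6 1.506
v 0.641 1.627 1.266
v 1.019 1.815 1.159
v -4.237 -3.168 -1.379
v -3.407 -2.784 -0.838
v -3.493 -4.716 -1.422
v -2.663 -4.332 -0.881
v -3.606 -4.435 -0.404
v -4.066 -3.478 -0.378
v -2.834 -4.022 -1.882
v -3.294 -3.065 -1.856
v -2.54 -3.312 -1.15
v -3.017 -3.567 -0.236
v -3.883 -3.933 -2.024
v -4.36 -4.188 -1.11
v -3.887 -2.84 -1.105
v -3.013 -4.66 -1.155
v -3.567 -4.72 -0.875
v -3.08 -4.495 -0.557
v -4.275 -3.247 -0.834
v -3.787 -3.022 -0.516
v -3.904 -3.992 -0.261
v -3.113 -4.478 -1.744
v -2.625 -4.253 -1.426
v -3.82 -3.005 -1.703
v -3.333 -2.78 -1.385
v -2.996 -3.508 -1.999
v -2.89 -2.925 -0.97
v -2.453 -3.835 -0.995
v -2.553 -3.653 -1.584
v -2.823 -3.09 -1.568
v -3.17 -3.075 -0.433
v -2.733 -3.985 -0.458
v -3.288 -4.045 -0.178
v -3.558 -3.482 -0.162
v -2.661 -3.385 -0.616
v -4.167 -3.515 -1.802
v -3.73 -4.425 -1.827
v -3.342 -4.018 -2.098
v -3.612 -3.455 -2.082
v -4.447 -3.665 -1.265
v -4.01 -4.575 -1.29
v -4.077 -4.41 -0.692
v -4.347 -3.847 -0.676
v -4.239 -4.115 -1.644
v -0.627 -2.314 -2.487
v -0.216 -1.785 -3.309
v 0.678 -1.338 -2.574
v 0.267 -1.866 -1.753
v -0.521 -1.475 -3.127
v 0.373 -1.028 -2.392
v -0.847 -1.331 -2.818
v 0.047 -0.884 -2.083
v -1.129 -1.381 -2.443
v -0.236 -0.934 -1.709
v -1.312 -1.617 -2.077
v -0.419 -1.17 -1.343
v -1.359 -1.99 -1.793
v -0.466 -1.543 -1.058
v -1.261 -2.427 -1.646
v -0.368 -1.98 -0.911
v -1.038 -2.842 -1.666
v -0.144 -2.395 -0.931
v -0.733 -3.152 -1.848
v 0.161 -2.705 -1.113
v -0.407 -3.296 -2.157
v 0.487 -2.849 -1.422
v -0.124 -3.246 -2.531
v 0.769 -2.799 -1.797
v 0.059 -3.01 -2.897
v 0.952 -2.563 -2.163
v 0.106 -2.637 -3.182
v 0.999 -2.19 -2.447
v 0.008 -2.2 -3.329
v 0.901 -1.753 -2.594
v -3.753 0.053 2.53
v -3.184 -0.507 2.035
v -2.157 -0.453 3.155
v -2.727 0.107 3.65
v -3.062 -0.055 1.902
v -2.036 -0.001 3.022
v -3.126 0.426 1.937
v -2.1 0.48 3.057
v -3.358 0.807 2.132
v -2.332 0.861 3.252
v -3.696 0.986 2.433
v -2.669 1.04 3.553
v -4.049 0.915 2.76
v -3.023 0.969 3.88
v -4.323 0.613 3.025
v -3.296 0.667 4.145
v -4.444 0.161 3.158
v -3.418 0.215 4.278
v -4.38 -0.32 3.123
v -3.354 -0.266 4.243
v -4.148 -0.701 2.928
v -3.122 -0.647 4.048
v -3.811 -0.88 2.627
v -2.784 -0.826 3.747
v -3.457 -0.809 2.3
v -2.431 -0.755 3.42
v -0.395 1.13 1.711
v 0.107 1.408 2.057
v -1.125 0.81 3.029
v -0.21 1.725 1.958
v -0.613 1.763 1.744
v -0.914 1.505 1.514
v -0.973 1.072 1.377
v -0.761 0.666 1.396
v -0.378 0.477 1.562
v -0.003 0.594 1.798
v 0.189 0.962 1.994
f 2 1 4
f 2 4 3
f 4 1 5
f 4 5 3
f 5 1 6
f 5 6 3
f 6 1 7
f 6 7 3
f 7 1 8
f 7 8 3
f 8 1 9
f 8 9 3
f 9 1 10
f 9 10 3
f 10 1 11
f 10 11 3
f 11 1 12
f 11 12 3
f 12 1 13
f 12 13 3
f 13 1 14
f 13 14 3
f 14 1 15
f 14 15 3
f 15 1 2
f 15 2 3
f 16 53 32
f 53 27 56
f 32 56 21
f 53 56 32
f 16 32 28
f 32 21 33
f 28 33 17
f 32 33 28
f 16 28 37
f 28 17 38
f 37 38 23
f 28 38 37
f 16 37 49
f 37 23 52
f 49 52 26
f 37 52 49
f 16 49 53
f 49 26 57
f 53 57 27
f 49 57 53
f 17 33 44
f 33 21 47
f 44 47 25
f 33 47 44
f 21 56 34
f 56 27 55
f 34 55 20
f 56 55 34
f 27 57 54
f 57 26 50
f 54 50 18
f 57 50 54
f 26 52 51
f 52 23 39
f 51 39 22
f 52 39 51
f 23 38 43
f 38 17 40
f 43 40 24
f 38 40 43
f 19 45 31
f 45 25 46
f 31 46 20
f 45 46 31
f 19 31 29
f 31 20 30
f 29 30 18
f 31 30 29
f 19 29 36
f 29 18 35
f 36 35 22
f 29 35 36
f 19 36 41
f 36 22 42
f 41 42 24
f 36 42 41
f 19 41 45
f 41 24 48
f 45 48 25
f 41 48 45
f 20 46 34
f 46 25 47
f 34 47 21
f 46 47 34
f 18 30 54
f 30 20 55
f 54 55 27
f 30 55 54
f 22 35 51
f 35 18 50
f 51 50 26
f 35 50 51
f 24 42 43
f 42 22 39
f 43 39 23
f 42 39 43
f 25 48 44
f 48 24 40
f 44 40 17
f 48 40 44
f 59 58 62
f 59 62 60
f 60 62 63
f 60 63 61
f 62 58 64
f 62 64 63
f 63 64 65
f 63 65 61
f 64 58 66
f 64 66 65
f 65 66 67
f 65 67 61
f 66 58 68
f 66 68 67
f 67 68 69
f 67 69 61
f 68 58 70
f 68 70 69
f 69 70 71
f 69 71 61
f 70 58 72
f 70 72 71
f 71 72 73
f 71 73 61
f 72 58 74
f 72 74 73
f 73 74 75
f 73 75 61
f 74 58 76
f 74 76 75
f 75 76 77
f 75 77 61
f 76 58 78
f 76 78 77
f 77 78 79
f 77 79 61
f 78 58 80
f 78 80 79
f 79 80 81
f 79 81 61
f 80 58 82
f 80 82 81
f 81 82 83
f 81 83 61
f 82 58 84
f 82 84 83
f 83 84 85
f 83 85 61
f 84 58 86
f 84 86 85
f 85 86 87
f 85 87 61
f 86 58 59
f 86 59 87
f 87 59 60
f 87 60 61
f 89 88 92
f 89 92 90
f 90 92 93
f 90 93 91
f 92 88 94
f 92 94 93
f 93 94 95
f 93 95 91
f 94 88 96
f 94 96 95
f 95 96 97
f 95 97 91
f 96 88 98
f 96 98 97
f 97 98 99
f 97 99 91
f 98 88 100
f 98 100 99
f 99 100 101
f 99 101 91
f 100 88 102
f 100 102 101
f 101 102 103
f 101 103 91
f 102 88 104
f 102 104 103
f 103 104 105
f 103 105 91
f 104 88 106
f 104 106 105
f 105 106 107
f 105 107 91
f 106 88 108
f 106 108 107
f 107 108 109
f 107 109 91
f 108 88 110
f 108 110 109
f 109 110 111
f 109 111 91
f 110 88 112
f 110 112 111
f 111 112 113
f 111 113 91
f 112 88 89
f 112 89 113
f 113 89 90
f 113 90 91
f 115 114 117
f 115 117 116
f 117 114 118
f 117 118 116
f 118 114 119
f 118 119 116
f 119 114 120
f 119 120 116
f 120 114 121
f 120 121 116
f 121 114 122
f 121 122 116
f 122 114 123
f 122 123 116
f 123 114 124
f 123 124 116
f 124 114 115
f 124 115 116



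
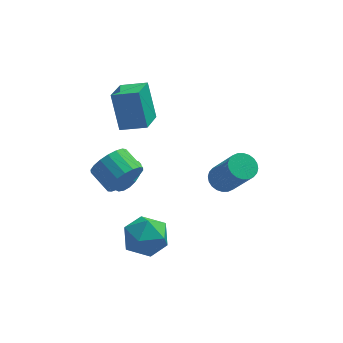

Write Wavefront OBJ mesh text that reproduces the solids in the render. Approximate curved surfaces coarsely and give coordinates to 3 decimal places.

v -3.32 0.829 -0.493
v -3.625 1.509 1.024
v -2.955 2.051 -0.966
v -3.26 2.73 0.551
v -2.26 0.63 -0.191
v -2.565 1.309 1.326
v -1.895 1.851 -0.664
v -2.2 2.531 0.853
v -3.128 -2.934 0.087
v -2.616 -2.843 0.709
v -3.22 -2.075 1.094
v -3.732 -2.166 0.473
v -2.484 -2.615 0.462
v -3.088 -1.848 0.847
v -2.48 -2.451 0.141
v -3.084 -1.683 0.527
v -2.604 -2.382 -0.19
v -3.208 -1.614 0.195
v -2.832 -2.422 -0.467
v -3.436 -1.655 -0.081
v -3.118 -2.564 -0.633
v -3.722 -1.797 -0.248
v -3.407 -2.779 -0.657
v -4.011 -2.012 -0.272
v -3.64 -3.025 -0.534
v -4.244 -2.257 -0.149
v -3.772 -3.252 -0.287
v -4.376 -2.485 0.098
v -3.776 -3.417 0.033
v -4.38 -2.649 0.419
v -3.652 -3.486 0.365
v -4.256 -2.718 0.75
v -3.424 -3.445 0.641
v -4.028 -2.678 1.027
v -3.138 -3.303 0.808
v -3.742 -2.536 1.193
v -2.849 -3.088 0.832
v -3.453 -2.321 1.217
v 0.664 1.031 -3.901
v 1.222 1.307 -3.999
v 1.933 0.446 -2.377
v 1.376 0.169 -2.279
v 1.109 1.475 -3.86
v 1.82 0.614 -2.238
v 0.928 1.576 -3.727
v 1.639 0.714 -2.105
v 0.707 1.593 -3.621
v 1.419 0.732 -1.999
v 0.479 1.525 -3.558
v 1.191 0.664 -1.935
v 0.28 1.382 -3.546
v 0.992 0.521 -1.924
v 0.139 1.185 -3.589
v 0.851 0.324 -1.967
v 0.078 0.965 -3.679
v 0.79 0.103 -2.057
v 0.107 0.754 -3.803
v 0.818 -0.107 -2.181
v 0.22 0.586 -3.942
v 0.931 -0.275 -2.32
v 0.401 0.486 -4.075
v 1.112 -0.376 -2.453
v 0.621 0.468 -4.181
v 1.333 -0.393 -2.559
v 0.849 0.536 -4.245
v 1.561 -0.325 -2.622
v 1.048 0.679 -4.256
v 1.76 -0.182 -2.634
v 1.189 0.876 -4.213
v 1.901 0.015 -2.591
v 1.25 1.097 -4.123
v 1.962 0.235 -2.501
v -3.051 0.961 -3.525
v -2.511 1.146 -2.964
v -4.069 0.939 -2.535
v -2.613 1.447 -3.063
v -2.792 1.663 -3.242
v -3.015 1.759 -3.469
v -3.244 1.716 -3.707
v -3.44 1.543 -3.912
v -3.569 1.269 -4.051
v -3.608 0.942 -4.099
v -3.55 0.619 -4.047
v -3.407 0.354 -3.905
v -3.201 0.195 -3.697
v -2.97 0.168 -3.46
v -2.753 0.278 -3.234
v -2.587 0.507 -3.058
v -2.501 0.814 -2.962
v -3.08 -2.039 -4.2
v -2.563 -1.73 -3.418
v -2.257 -3.41 -4.202
v -1.74 -3.101 -3.42
v -2.698 -3.32 -3.322
v -3.207 -2.473 -3.321
v -1.613 -2.667 -4.299
v -2.122 -1.82 -4.298
v -1.656 -2.118 -3.478
v -2.326 -2.521 -2.875
v -2.494 -2.619 -4.745
v -3.164 -3.022 -4.142
f 2 4 1
f 5 2 1
f 1 4 3
f 3 5 1
f 2 8 4
f 6 2 5
f 6 8 2
f 4 8 3
f 7 5 3
f 3 8 7
f 7 6 5
f 8 6 7
f 10 9 13
f 10 13 11
f 11 13 14
f 11 14 12
f 13 9 15
f 13 15 14
f 14 15 16
f 14 16 12
f 15 9 17
f 15 17 16
f 16 17 18
f 16 18 12
f 17 9 19
f 17 19 18
f 18 19 20
f 18 20 12
f 19 9 21
f 19 21 20
f 20 21 22
f 20 22 12
f 21 9 23
f 21 23 22
f 22 23 24
f 22 24 12
f 23 9 25
f 23 25 24
f 24 25 26
f 24 26 12
f 25 9 27
f 25 27 26
f 26 27 28
f 26 28 12
f 27 9 29
f 27 29 28
f 28 29 30
f 28 30 12
f 29 9 31
f 29 31 30
f 30 31 32
f 30 32 12
f 31 9 33
f 31 33 32
f 32 33 34
f 32 34 12
f 33 9 35
f 33 35 34
f 34 35 36
f 34 36 12
f 35 9 37
f 35 37 36
f 36 37 38
f 36 38 12
f 37 9 10
f 37 10 38
f 38 10 11
f 38 11 12
f 40 39 43
f 40 43 41
f 41 43 44
f 41 44 42
f 43 39 45
f 43 45 44
f 44 45 46
f 44 46 42
f 45 39 47
f 45 47 46
f 46 47 48
f 46 48 42
f 47 39 49
f 47 49 48
f 48 49 50
f 48 50 42
f 49 39 51
f 49 51 50
f 50 51 52
f 50 52 42
f 51 39 53
f 51 53 52
f 52 53 54
f 52 54 42
f 53 39 55
f 53 55 54
f 54 55 56
f 54 56 42
f 55 39 57
f 55 57 56
f 56 57 58
f 56 58 42
f 57 39 59
f 57 59 58
f 58 59 60
f 58 60 42
f 59 39 61
f 59 61 60
f 60 61 62
f 60 62 42
f 61 39 63
f 61 63 62
f 62 63 64
f 62 64 42
f 63 39 65
f 63 65 64
f 64 65 66
f 64 66 42
f 65 39 67
f 65 67 66
f 66 67 68
f 66 68 42
f 67 39 69
f 67 69 68
f 68 69 70
f 68 70 42
f 69 39 71
f 69 71 70
f 70 71 72
f 70 72 42
f 71 39 40
f 71 40 72
f 72 40 41
f 72 41 42
f 74 73 76
f 74 76 75
f 76 73 77
f 76 77 75
f 77 73 78
f 77 78 75
f 78 73 79
f 78 79 75
f 79 73 80
f 79 80 75
f 80 73 81
f 80 81 75
f 81 73 82
f 81 82 75
f 82 73 83
f 82 83 75
f 83 73 84
f 83 84 75
f 84 73 85
f 84 85 75
f 85 73 86
f 85 86 75
f 86 73 87
f 86 87 75
f 87 73 88
f 87 88 75
f 88 73 89
f 88 89 75
f 89 73 74
f 89 74 75
f 90 101 95
f 90 95 91
f 90 91 97
f 90 97 100
f 90 100 101
f 91 95 99
f 95 101 94
f 101 100 92
f 100 97 96
f 97 91 98
f 93 99 94
f 93 94 92
f 93 92 96
f 93 96 98
f 93 98 99
f 94 99 95
f 92 94 101
f 96 92 100
f 98 96 97
f 99 98 91

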